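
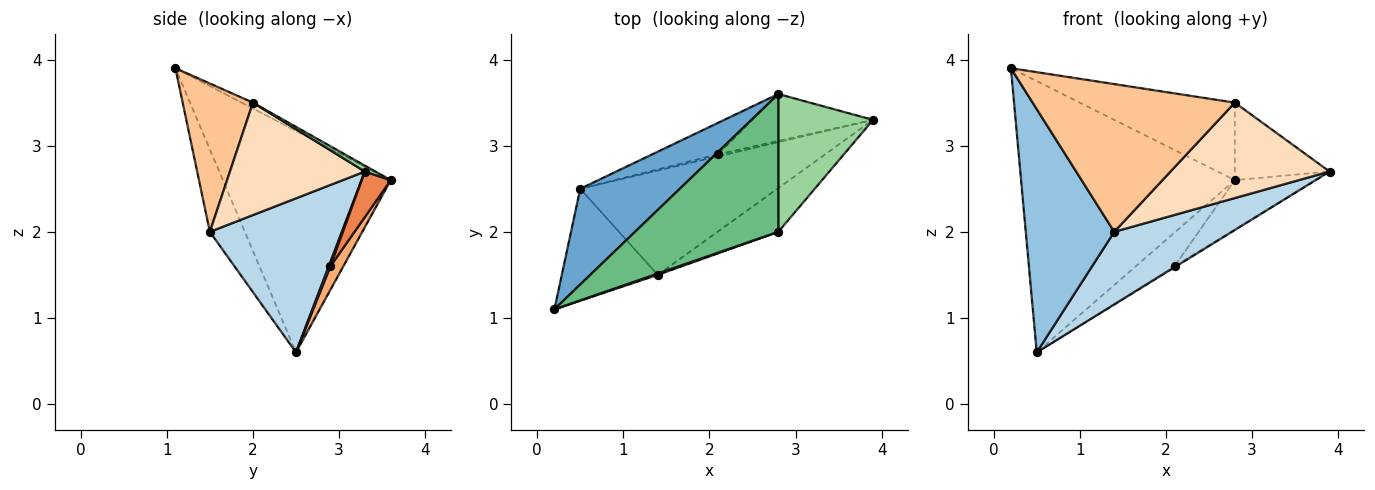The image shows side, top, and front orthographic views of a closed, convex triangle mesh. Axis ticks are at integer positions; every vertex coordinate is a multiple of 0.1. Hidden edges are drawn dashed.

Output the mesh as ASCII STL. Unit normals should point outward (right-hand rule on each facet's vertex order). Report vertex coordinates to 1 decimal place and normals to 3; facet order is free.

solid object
 facet normal -0.595 0.758 0.267
  outer loop
   vertex 2.8 3.6 2.6
   vertex 0.5 2.5 0.6
   vertex 0.2 1.1 3.9
  endloop
 endfacet
 facet normal -0.338 -0.855 -0.393
  outer loop
   vertex 1.4 1.5 2.0
   vertex 0.2 1.1 3.9
   vertex 0.5 2.5 0.6
  endloop
 endfacet
 facet normal 0.540 -0.481 -0.691
  outer loop
   vertex 1.4 1.5 2.0
   vertex 0.5 2.5 0.6
   vertex 3.9 3.3 2.7
  endloop
 endfacet
 facet normal 0.408 0.408 -0.816
  outer loop
   vertex 2.1 2.9 1.6
   vertex 3.9 3.3 2.7
   vertex 0.5 2.5 0.6
  endloop
 endfacet
 facet normal 0.252 0.701 -0.667
  outer loop
   vertex 2.1 2.9 1.6
   vertex 2.8 3.6 2.6
   vertex 3.9 3.3 2.7
  endloop
 endfacet
 facet normal 0.237 0.710 -0.663
  outer loop
   vertex 2.1 2.9 1.6
   vertex 0.5 2.5 0.6
   vertex 2.8 3.6 2.6
  endloop
 endfacet
 facet normal 0.328 -0.945 0.008
  outer loop
   vertex 2.8 2.0 3.5
   vertex 0.2 1.1 3.9
   vertex 1.4 1.5 2.0
  endloop
 endfacet
 facet normal 0.611 -0.720 -0.330
  outer loop
   vertex 2.8 2.0 3.5
   vertex 1.4 1.5 2.0
   vertex 3.9 3.3 2.7
  endloop
 endfacet
 facet normal -0.036 0.490 0.871
  outer loop
   vertex 2.8 2.0 3.5
   vertex 2.8 3.6 2.6
   vertex 0.2 1.1 3.9
  endloop
 endfacet
 facet normal 0.054 0.490 0.870
  outer loop
   vertex 2.8 2.0 3.5
   vertex 3.9 3.3 2.7
   vertex 2.8 3.6 2.6
  endloop
 endfacet
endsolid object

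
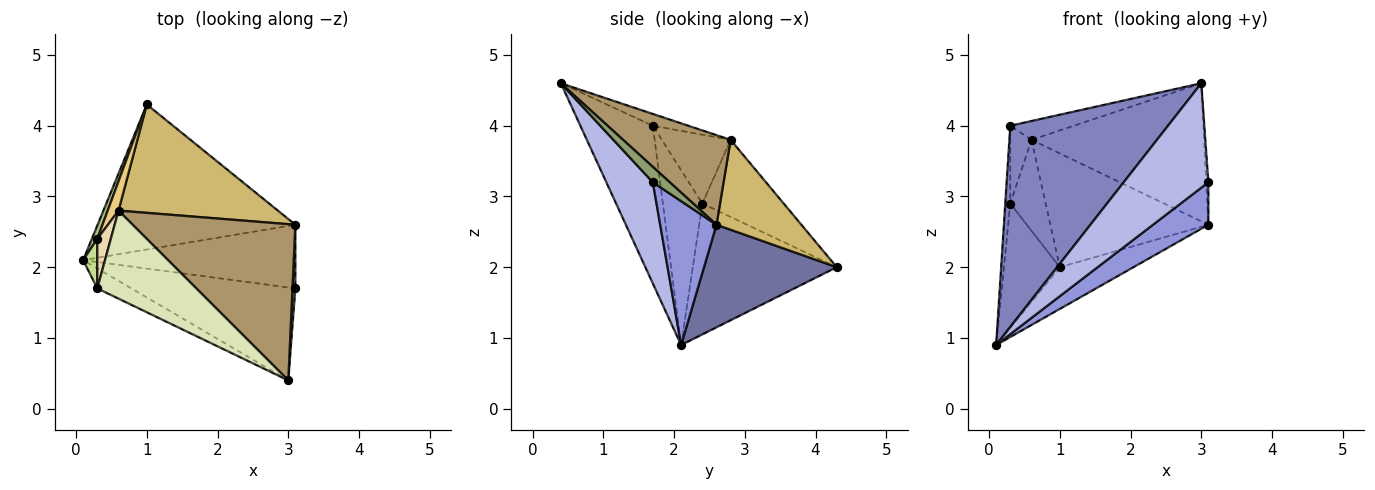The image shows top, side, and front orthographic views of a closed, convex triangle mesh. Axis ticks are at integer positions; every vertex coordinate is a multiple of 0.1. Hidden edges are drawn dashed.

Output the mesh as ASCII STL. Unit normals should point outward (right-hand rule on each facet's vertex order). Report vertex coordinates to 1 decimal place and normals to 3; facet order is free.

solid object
 facet normal 0.446 0.248 -0.860
  outer loop
   vertex 1.0 4.3 2.0
   vertex 3.1 2.6 2.6
   vertex 0.1 2.1 0.9
  endloop
 endfacet
 facet normal -0.416 -0.905 -0.090
  outer loop
   vertex 0.3 1.7 4.0
   vertex 0.1 2.1 0.9
   vertex 3.0 0.4 4.6
  endloop
 endfacet
 facet normal 0.491 -0.483 -0.725
  outer loop
   vertex 3.1 1.7 3.2
   vertex 0.1 2.1 0.9
   vertex 3.1 2.6 2.6
  endloop
 endfacet
 facet normal 0.379 -0.691 -0.615
  outer loop
   vertex 3.1 1.7 3.2
   vertex 3.0 0.4 4.6
   vertex 0.1 2.1 0.9
  endloop
 endfacet
 facet normal 0.976 0.122 0.183
  outer loop
   vertex 3.1 1.7 3.2
   vertex 3.1 2.6 2.6
   vertex 3.0 0.4 4.6
  endloop
 endfacet
 facet normal -0.932 0.362 0.039
  outer loop
   vertex 0.3 2.4 2.9
   vertex 1.0 4.3 2.0
   vertex 0.1 2.1 0.9
  endloop
 endfacet
 facet normal -0.989 0.126 0.080
  outer loop
   vertex 0.3 2.4 2.9
   vertex 0.1 2.1 0.9
   vertex 0.3 1.7 4.0
  endloop
 endfacet
 facet normal -0.116 0.208 0.971
  outer loop
   vertex 0.6 2.8 3.8
   vertex 0.3 1.7 4.0
   vertex 3.0 0.4 4.6
  endloop
 endfacet
 facet normal 0.381 0.612 0.693
  outer loop
   vertex 0.6 2.8 3.8
   vertex 3.0 0.4 4.6
   vertex 3.1 2.6 2.6
  endloop
 endfacet
 facet normal 0.363 0.675 0.643
  outer loop
   vertex 0.6 2.8 3.8
   vertex 3.1 2.6 2.6
   vertex 1.0 4.3 2.0
  endloop
 endfacet
 facet normal -0.910 0.395 0.127
  outer loop
   vertex 0.6 2.8 3.8
   vertex 1.0 4.3 2.0
   vertex 0.3 2.4 2.9
  endloop
 endfacet
 facet normal -0.939 0.290 0.184
  outer loop
   vertex 0.6 2.8 3.8
   vertex 0.3 2.4 2.9
   vertex 0.3 1.7 4.0
  endloop
 endfacet
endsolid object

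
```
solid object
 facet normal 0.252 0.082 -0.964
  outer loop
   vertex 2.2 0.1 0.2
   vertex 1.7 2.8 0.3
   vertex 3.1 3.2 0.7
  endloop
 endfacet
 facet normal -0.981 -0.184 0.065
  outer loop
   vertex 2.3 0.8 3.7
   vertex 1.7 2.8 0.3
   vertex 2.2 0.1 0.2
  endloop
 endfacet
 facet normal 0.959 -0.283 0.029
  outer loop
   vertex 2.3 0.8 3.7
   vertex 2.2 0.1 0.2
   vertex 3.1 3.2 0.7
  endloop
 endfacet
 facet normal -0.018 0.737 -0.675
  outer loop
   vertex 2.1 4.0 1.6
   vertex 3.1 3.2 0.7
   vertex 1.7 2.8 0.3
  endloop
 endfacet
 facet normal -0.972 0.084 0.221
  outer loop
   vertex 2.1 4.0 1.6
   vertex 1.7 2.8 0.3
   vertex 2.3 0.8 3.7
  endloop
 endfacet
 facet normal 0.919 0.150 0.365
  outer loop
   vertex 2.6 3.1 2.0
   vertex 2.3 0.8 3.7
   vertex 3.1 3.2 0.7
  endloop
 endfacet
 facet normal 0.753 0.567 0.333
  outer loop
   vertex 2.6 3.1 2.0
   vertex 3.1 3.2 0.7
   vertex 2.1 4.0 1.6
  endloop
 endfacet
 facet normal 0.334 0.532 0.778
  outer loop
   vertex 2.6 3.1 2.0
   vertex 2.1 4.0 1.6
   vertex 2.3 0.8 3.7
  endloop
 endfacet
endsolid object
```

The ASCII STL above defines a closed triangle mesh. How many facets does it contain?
8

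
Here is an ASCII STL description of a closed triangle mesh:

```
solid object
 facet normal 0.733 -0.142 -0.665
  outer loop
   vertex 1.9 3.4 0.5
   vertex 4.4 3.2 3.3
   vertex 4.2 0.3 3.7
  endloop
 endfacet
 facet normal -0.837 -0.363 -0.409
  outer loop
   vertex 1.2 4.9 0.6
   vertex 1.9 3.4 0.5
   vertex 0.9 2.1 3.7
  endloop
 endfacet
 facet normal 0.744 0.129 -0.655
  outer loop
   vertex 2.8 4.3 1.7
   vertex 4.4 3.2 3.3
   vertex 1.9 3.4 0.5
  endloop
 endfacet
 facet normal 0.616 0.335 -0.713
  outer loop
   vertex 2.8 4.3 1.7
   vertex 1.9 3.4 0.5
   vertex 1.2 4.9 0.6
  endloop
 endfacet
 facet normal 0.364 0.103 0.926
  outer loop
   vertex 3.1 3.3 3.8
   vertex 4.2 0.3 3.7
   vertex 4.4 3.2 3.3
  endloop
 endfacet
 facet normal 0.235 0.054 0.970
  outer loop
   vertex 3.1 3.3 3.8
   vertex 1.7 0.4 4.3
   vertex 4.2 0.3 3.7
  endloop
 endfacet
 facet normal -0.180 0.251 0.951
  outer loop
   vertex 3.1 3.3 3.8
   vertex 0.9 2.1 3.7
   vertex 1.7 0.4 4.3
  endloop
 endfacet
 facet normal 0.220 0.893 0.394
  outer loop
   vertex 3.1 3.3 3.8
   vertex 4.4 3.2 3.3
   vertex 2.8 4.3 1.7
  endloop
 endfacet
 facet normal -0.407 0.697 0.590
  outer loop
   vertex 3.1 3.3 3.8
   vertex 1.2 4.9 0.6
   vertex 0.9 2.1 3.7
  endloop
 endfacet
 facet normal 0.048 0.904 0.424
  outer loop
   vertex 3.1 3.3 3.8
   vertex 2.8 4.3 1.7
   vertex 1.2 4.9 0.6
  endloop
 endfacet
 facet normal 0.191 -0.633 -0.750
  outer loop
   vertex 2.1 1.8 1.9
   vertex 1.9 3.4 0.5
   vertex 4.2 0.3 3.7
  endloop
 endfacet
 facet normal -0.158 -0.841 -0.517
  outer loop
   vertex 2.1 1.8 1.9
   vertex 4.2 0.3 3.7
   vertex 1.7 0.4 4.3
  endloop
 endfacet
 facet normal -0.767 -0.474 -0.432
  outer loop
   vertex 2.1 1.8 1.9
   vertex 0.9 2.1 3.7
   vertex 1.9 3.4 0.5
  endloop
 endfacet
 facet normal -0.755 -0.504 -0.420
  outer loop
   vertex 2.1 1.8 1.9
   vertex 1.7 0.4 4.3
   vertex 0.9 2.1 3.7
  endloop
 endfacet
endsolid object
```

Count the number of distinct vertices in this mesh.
9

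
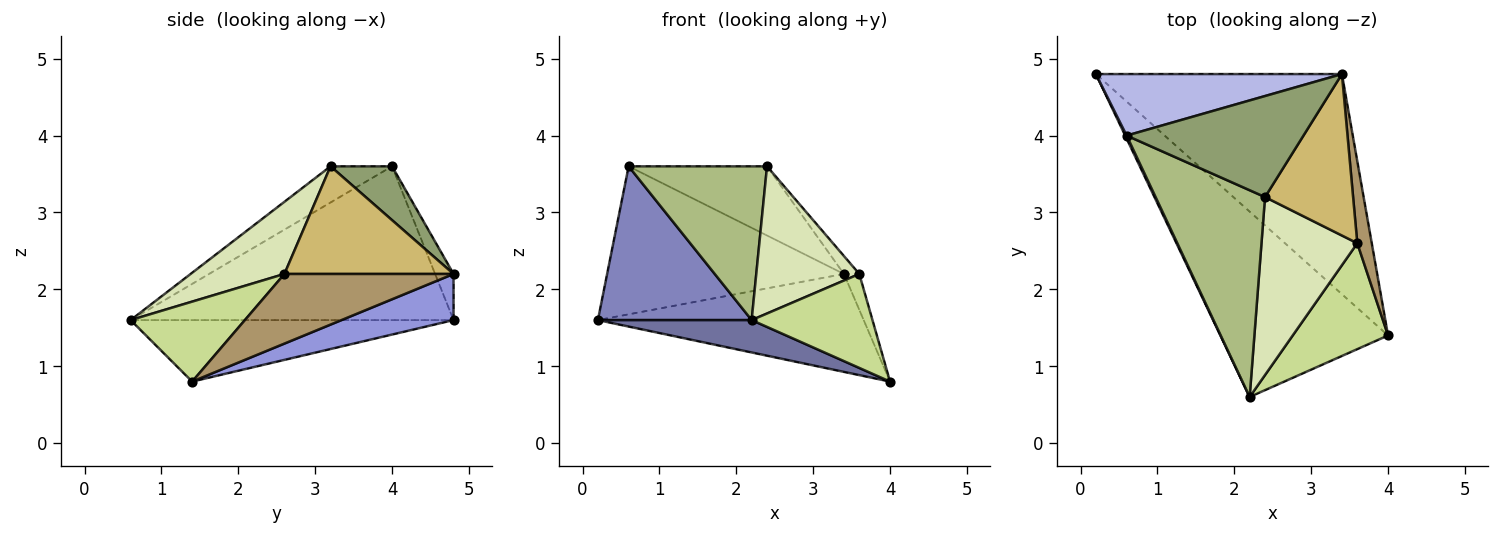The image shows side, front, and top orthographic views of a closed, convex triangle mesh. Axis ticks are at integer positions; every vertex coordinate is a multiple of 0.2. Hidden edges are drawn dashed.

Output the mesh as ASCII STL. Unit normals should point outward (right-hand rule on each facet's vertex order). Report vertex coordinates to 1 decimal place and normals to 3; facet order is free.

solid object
 facet normal -0.340 -0.162 -0.926
  outer loop
   vertex 2.2 0.6 1.6
   vertex 0.2 4.8 1.6
   vertex 4.0 1.4 0.8
  endloop
 endfacet
 facet normal -0.903 -0.430 0.009
  outer loop
   vertex 0.6 4.0 3.6
   vertex 0.2 4.8 1.6
   vertex 2.2 0.6 1.6
  endloop
 endfacet
 facet normal 0.169 0.401 -0.901
  outer loop
   vertex 3.4 4.8 2.2
   vertex 4.0 1.4 0.8
   vertex 0.2 4.8 1.6
  endloop
 endfacet
 facet normal -0.072 0.921 0.383
  outer loop
   vertex 3.4 4.8 2.2
   vertex 0.2 4.8 1.6
   vertex 0.6 4.0 3.6
  endloop
 endfacet
 facet normal 0.244 0.548 0.800
  outer loop
   vertex 2.4 3.2 3.6
   vertex 3.4 4.8 2.2
   vertex 0.6 4.0 3.6
  endloop
 endfacet
 facet normal -0.256 -0.577 0.776
  outer loop
   vertex 2.4 3.2 3.6
   vertex 0.6 4.0 3.6
   vertex 2.2 0.6 1.6
  endloop
 endfacet
 facet normal 0.531 -0.562 0.634
  outer loop
   vertex 3.6 2.6 2.2
   vertex 2.2 0.6 1.6
   vertex 4.0 1.4 0.8
  endloop
 endfacet
 facet normal 0.502 -0.551 0.666
  outer loop
   vertex 3.6 2.6 2.2
   vertex 2.4 3.2 3.6
   vertex 2.2 0.6 1.6
  endloop
 endfacet
 facet normal 0.975 0.089 0.203
  outer loop
   vertex 3.6 2.6 2.2
   vertex 4.0 1.4 0.8
   vertex 3.4 4.8 2.2
  endloop
 endfacet
 facet normal 0.772 0.070 0.632
  outer loop
   vertex 3.6 2.6 2.2
   vertex 3.4 4.8 2.2
   vertex 2.4 3.2 3.6
  endloop
 endfacet
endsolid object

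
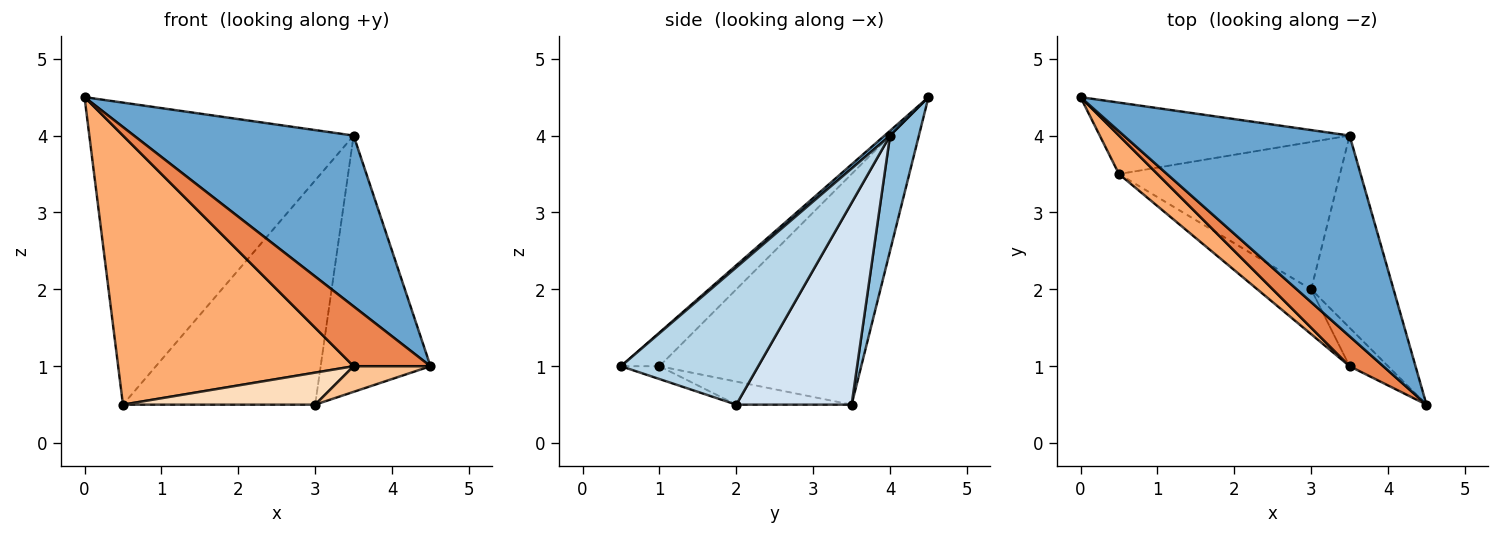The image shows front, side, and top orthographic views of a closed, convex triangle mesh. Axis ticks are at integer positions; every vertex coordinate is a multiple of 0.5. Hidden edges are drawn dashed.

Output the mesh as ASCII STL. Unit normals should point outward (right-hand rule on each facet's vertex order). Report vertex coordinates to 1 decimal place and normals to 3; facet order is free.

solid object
 facet normal 0.016 -0.648 0.761
  outer loop
   vertex 3.5 4.0 4.0
   vertex 0.0 4.5 4.5
   vertex 4.5 0.5 1.0
  endloop
 endfacet
 facet normal 0.106 0.968 -0.229
  outer loop
   vertex 3.5 4.0 4.0
   vertex 0.5 3.5 0.5
   vertex 0.0 4.5 4.5
  endloop
 endfacet
 facet normal 0.707 0.566 -0.424
  outer loop
   vertex 3.0 2.0 0.5
   vertex 3.5 4.0 4.0
   vertex 4.5 0.5 1.0
  endloop
 endfacet
 facet normal 0.448 0.747 -0.491
  outer loop
   vertex 3.0 2.0 0.5
   vertex 0.5 3.5 0.5
   vertex 3.5 4.0 4.0
  endloop
 endfacet
 facet normal -0.408 -0.816 0.408
  outer loop
   vertex 3.5 1.0 1.0
   vertex 4.5 0.5 1.0
   vertex 0.0 4.5 4.5
  endloop
 endfacet
 facet normal -0.647 -0.755 0.108
  outer loop
   vertex 3.5 1.0 1.0
   vertex 0.0 4.5 4.5
   vertex 0.5 3.5 0.5
  endloop
 endfacet
 facet normal -0.267 -0.535 -0.802
  outer loop
   vertex 3.5 1.0 1.0
   vertex 3.0 2.0 0.5
   vertex 4.5 0.5 1.0
  endloop
 endfacet
 facet normal -0.329 -0.549 -0.768
  outer loop
   vertex 3.5 1.0 1.0
   vertex 0.5 3.5 0.5
   vertex 3.0 2.0 0.5
  endloop
 endfacet
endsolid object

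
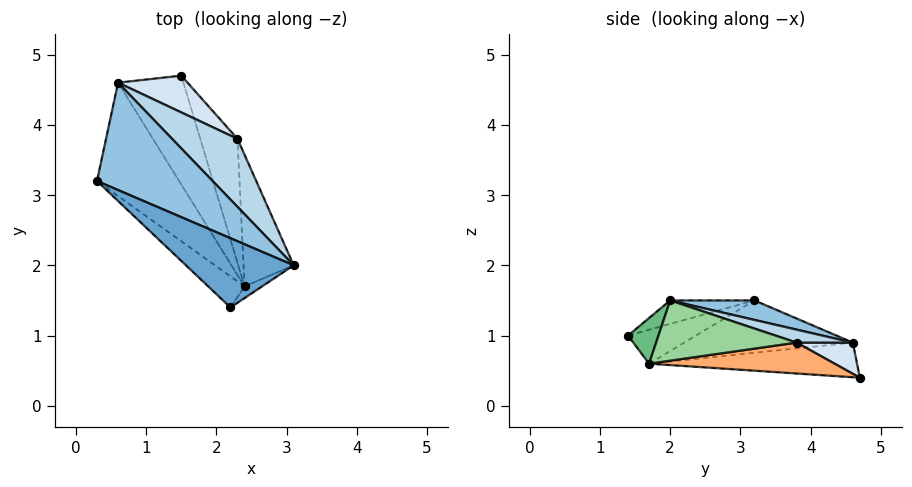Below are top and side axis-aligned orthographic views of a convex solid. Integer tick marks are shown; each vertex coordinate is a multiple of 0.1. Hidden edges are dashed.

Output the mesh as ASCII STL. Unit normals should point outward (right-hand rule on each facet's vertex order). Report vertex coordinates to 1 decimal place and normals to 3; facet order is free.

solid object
 facet normal -0.190 -0.444 0.876
  outer loop
   vertex 2.2 1.4 1.0
   vertex 3.1 2.0 1.5
   vertex 0.3 3.2 1.5
  endloop
 endfacet
 facet normal 0.155 0.361 0.920
  outer loop
   vertex 0.6 4.6 0.9
   vertex 0.3 3.2 1.5
   vertex 3.1 2.0 1.5
  endloop
 endfacet
 facet normal 0.180 0.382 0.906
  outer loop
   vertex 2.3 3.8 0.9
   vertex 0.6 4.6 0.9
   vertex 3.1 2.0 1.5
  endloop
 endfacet
 facet normal 0.309 0.657 0.688
  outer loop
   vertex 2.3 3.8 0.9
   vertex 1.5 4.7 0.4
   vertex 0.6 4.6 0.9
  endloop
 endfacet
 facet normal -0.460 -0.196 -0.866
  outer loop
   vertex 2.4 1.7 0.6
   vertex 0.6 4.6 0.9
   vertex 1.5 4.7 0.4
  endloop
 endfacet
 facet normal 0.633 0.139 -0.762
  outer loop
   vertex 2.4 1.7 0.6
   vertex 1.5 4.7 0.4
   vertex 2.3 3.8 0.9
  endloop
 endfacet
 facet normal -0.607 -0.460 -0.648
  outer loop
   vertex 2.4 1.7 0.6
   vertex 2.2 1.4 1.0
   vertex 0.3 3.2 1.5
  endloop
 endfacet
 facet normal -0.522 -0.239 -0.819
  outer loop
   vertex 2.4 1.7 0.6
   vertex 0.3 3.2 1.5
   vertex 0.6 4.6 0.9
  endloop
 endfacet
 facet normal 0.628 -0.740 -0.241
  outer loop
   vertex 2.4 1.7 0.6
   vertex 3.1 2.0 1.5
   vertex 2.2 1.4 1.0
  endloop
 endfacet
 facet normal 0.762 0.127 -0.635
  outer loop
   vertex 2.4 1.7 0.6
   vertex 2.3 3.8 0.9
   vertex 3.1 2.0 1.5
  endloop
 endfacet
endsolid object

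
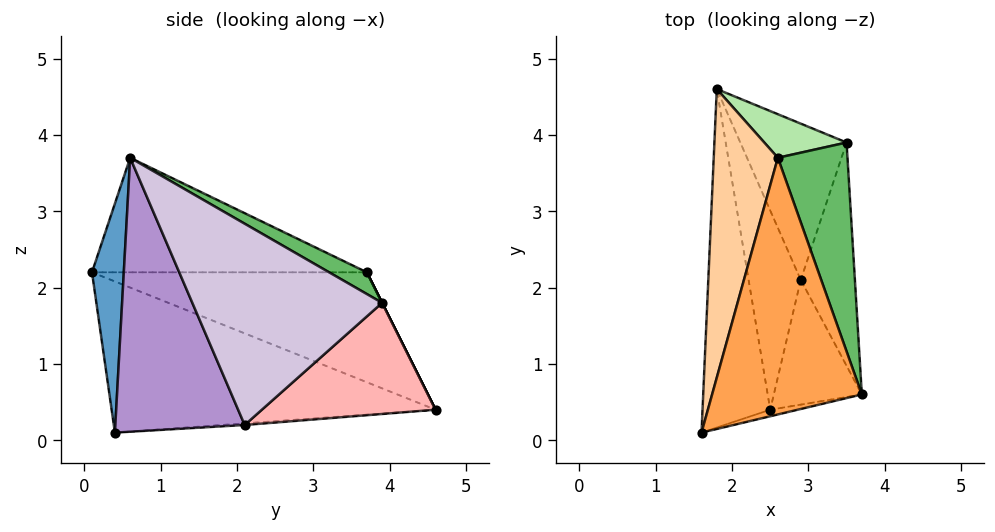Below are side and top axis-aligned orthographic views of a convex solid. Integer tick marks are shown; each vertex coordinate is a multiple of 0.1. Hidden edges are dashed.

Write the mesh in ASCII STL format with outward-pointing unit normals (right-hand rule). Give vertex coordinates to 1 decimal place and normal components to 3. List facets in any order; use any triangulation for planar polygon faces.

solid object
 facet normal 0.252 -0.967 -0.030
  outer loop
   vertex 2.5 0.4 0.1
   vertex 3.7 0.6 3.7
   vertex 1.6 0.1 2.2
  endloop
 endfacet
 facet normal -0.906 -0.122 -0.406
  outer loop
   vertex 2.5 0.4 0.1
   vertex 1.6 0.1 2.2
   vertex 1.8 4.6 0.4
  endloop
 endfacet
 facet normal -0.599 0.166 0.783
  outer loop
   vertex 2.6 3.7 2.2
   vertex 1.6 0.1 2.2
   vertex 3.7 0.6 3.7
  endloop
 endfacet
 facet normal -0.840 0.233 0.490
  outer loop
   vertex 2.6 3.7 2.2
   vertex 1.8 4.6 0.4
   vertex 1.6 0.1 2.2
  endloop
 endfacet
 facet normal 0.259 0.494 0.830
  outer loop
   vertex 2.6 3.7 2.2
   vertex 3.7 0.6 3.7
   vertex 3.5 3.9 1.8
  endloop
 endfacet
 facet normal 0.000 0.894 0.447
  outer loop
   vertex 2.6 3.7 2.2
   vertex 3.5 3.9 1.8
   vertex 1.8 4.6 0.4
  endloop
 endfacet
 facet normal -0.031 0.066 -0.997
  outer loop
   vertex 2.9 2.1 0.2
   vertex 2.5 0.4 0.1
   vertex 1.8 4.6 0.4
  endloop
 endfacet
 facet normal 0.677 0.350 -0.647
  outer loop
   vertex 2.9 2.1 0.2
   vertex 1.8 4.6 0.4
   vertex 3.5 3.9 1.8
  endloop
 endfacet
 facet normal 0.932 -0.202 -0.300
  outer loop
   vertex 2.9 2.1 0.2
   vertex 3.7 0.6 3.7
   vertex 2.5 0.4 0.1
  endloop
 endfacet
 facet normal 0.962 -0.091 -0.259
  outer loop
   vertex 2.9 2.1 0.2
   vertex 3.5 3.9 1.8
   vertex 3.7 0.6 3.7
  endloop
 endfacet
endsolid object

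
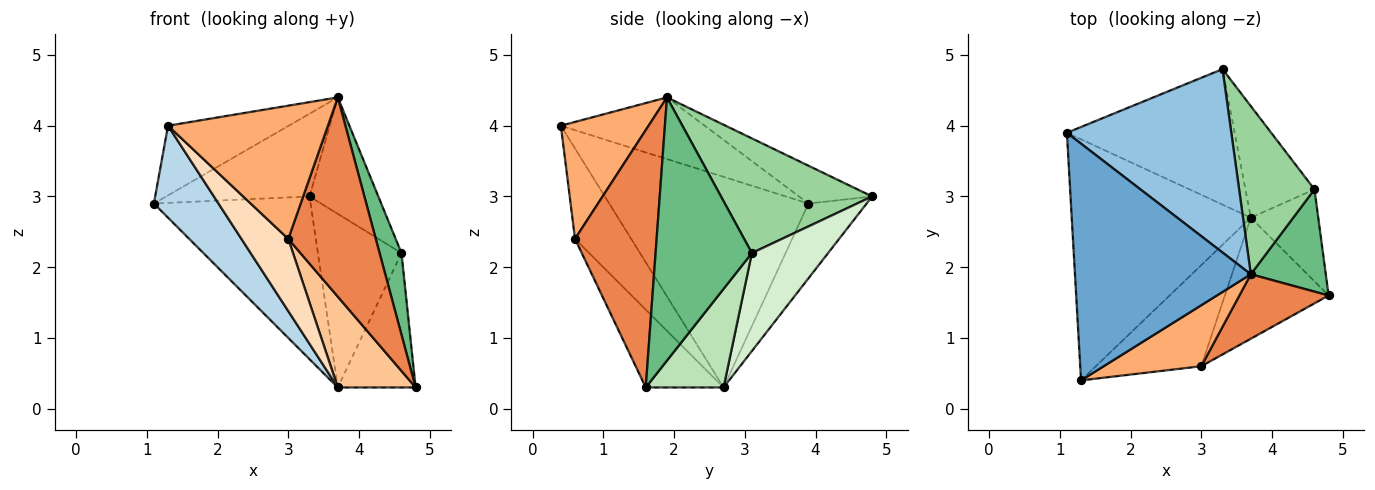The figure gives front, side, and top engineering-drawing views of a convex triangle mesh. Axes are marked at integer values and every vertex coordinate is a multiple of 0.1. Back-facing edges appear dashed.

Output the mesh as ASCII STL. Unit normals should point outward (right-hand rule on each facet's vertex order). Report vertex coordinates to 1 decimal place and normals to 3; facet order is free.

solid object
 facet normal -0.319 0.268 0.909
  outer loop
   vertex 3.7 1.9 4.4
   vertex 1.1 3.9 2.9
   vertex 1.3 0.4 4.0
  endloop
 endfacet
 facet normal -0.205 0.402 0.892
  outer loop
   vertex 3.3 4.8 3.0
   vertex 1.1 3.9 2.9
   vertex 3.7 1.9 4.4
  endloop
 endfacet
 facet normal -0.740 -0.240 -0.629
  outer loop
   vertex 3.7 2.7 0.3
   vertex 1.3 0.4 4.0
   vertex 1.1 3.9 2.9
  endloop
 endfacet
 facet normal -0.274 0.739 -0.615
  outer loop
   vertex 3.7 2.7 0.3
   vertex 1.1 3.9 2.9
   vertex 3.3 4.8 3.0
  endloop
 endfacet
 facet normal 0.664 -0.712 0.230
  outer loop
   vertex 3.0 0.6 2.4
   vertex 4.8 1.6 0.3
   vertex 3.7 1.9 4.4
  endloop
 endfacet
 facet normal 0.446 -0.814 0.373
  outer loop
   vertex 3.0 0.6 2.4
   vertex 3.7 1.9 4.4
   vertex 1.3 0.4 4.0
  endloop
 endfacet
 facet normal -0.514 -0.514 -0.686
  outer loop
   vertex 3.0 0.6 2.4
   vertex 3.7 2.7 0.3
   vertex 4.8 1.6 0.3
  endloop
 endfacet
 facet normal -0.572 -0.477 -0.667
  outer loop
   vertex 3.0 0.6 2.4
   vertex 1.3 0.4 4.0
   vertex 3.7 2.7 0.3
  endloop
 endfacet
 facet normal 0.939 -0.214 0.268
  outer loop
   vertex 4.6 3.1 2.2
   vertex 3.7 1.9 4.4
   vertex 4.8 1.6 0.3
  endloop
 endfacet
 facet normal 0.781 0.356 0.513
  outer loop
   vertex 4.6 3.1 2.2
   vertex 3.3 4.8 3.0
   vertex 3.7 1.9 4.4
  endloop
 endfacet
 facet normal 0.637 0.637 -0.436
  outer loop
   vertex 4.6 3.1 2.2
   vertex 4.8 1.6 0.3
   vertex 3.7 2.7 0.3
  endloop
 endfacet
 facet normal 0.609 0.667 -0.429
  outer loop
   vertex 4.6 3.1 2.2
   vertex 3.7 2.7 0.3
   vertex 3.3 4.8 3.0
  endloop
 endfacet
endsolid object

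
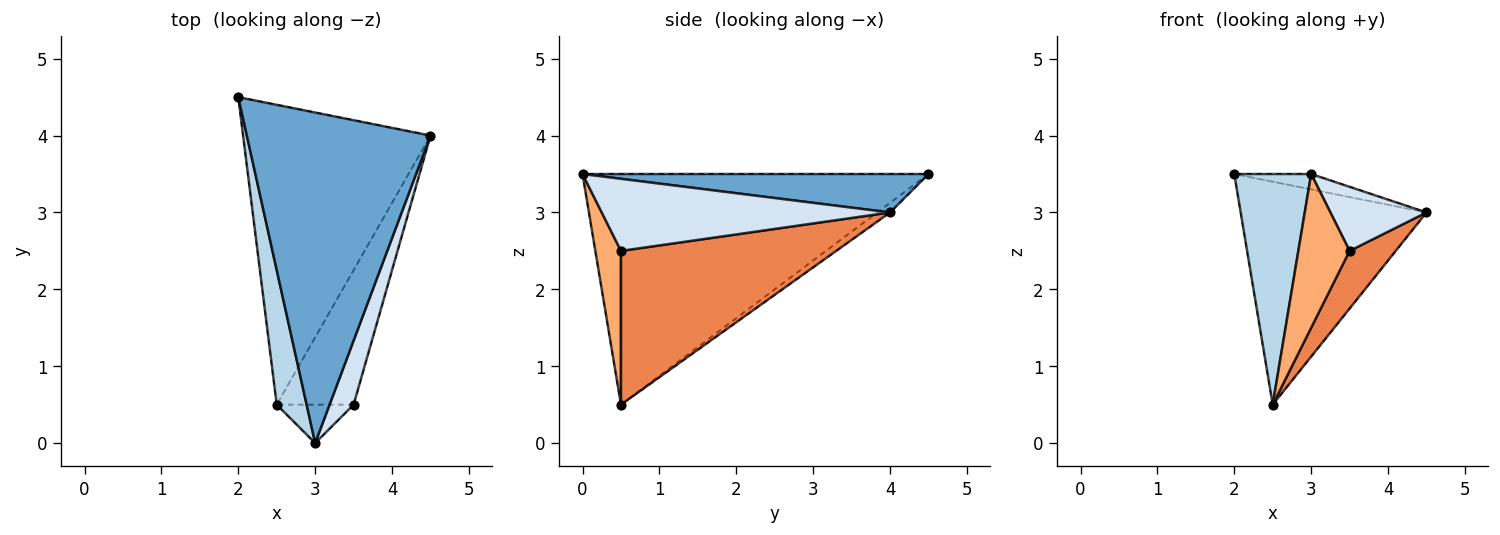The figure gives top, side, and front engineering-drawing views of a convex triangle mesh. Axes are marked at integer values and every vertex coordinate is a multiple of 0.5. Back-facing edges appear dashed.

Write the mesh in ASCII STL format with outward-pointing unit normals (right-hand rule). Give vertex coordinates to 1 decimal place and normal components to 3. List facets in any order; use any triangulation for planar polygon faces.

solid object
 facet normal 0.205 0.045 0.978
  outer loop
   vertex 3.0 0.0 3.5
   vertex 4.5 4.0 3.0
   vertex 2.0 4.5 3.5
  endloop
 endfacet
 facet normal -0.041 0.596 -0.802
  outer loop
   vertex 2.5 0.5 0.5
   vertex 2.0 4.5 3.5
   vertex 4.5 4.0 3.0
  endloop
 endfacet
 facet normal -0.968 -0.215 0.126
  outer loop
   vertex 2.5 0.5 0.5
   vertex 3.0 0.0 3.5
   vertex 2.0 4.5 3.5
  endloop
 endfacet
 facet normal 0.905 -0.302 0.302
  outer loop
   vertex 3.5 0.5 2.5
   vertex 4.5 4.0 3.0
   vertex 3.0 0.0 3.5
  endloop
 endfacet
 facet normal 0.878 -0.188 -0.439
  outer loop
   vertex 3.5 0.5 2.5
   vertex 2.5 0.5 0.5
   vertex 4.5 4.0 3.0
  endloop
 endfacet
 facet normal 0.436 -0.873 -0.218
  outer loop
   vertex 3.5 0.5 2.5
   vertex 3.0 0.0 3.5
   vertex 2.5 0.5 0.5
  endloop
 endfacet
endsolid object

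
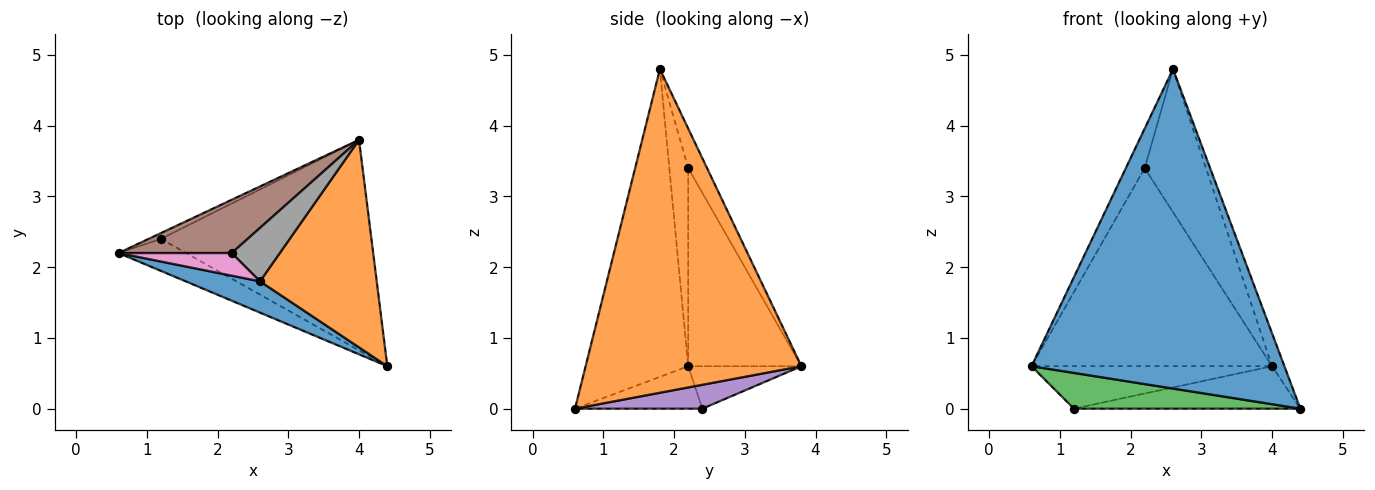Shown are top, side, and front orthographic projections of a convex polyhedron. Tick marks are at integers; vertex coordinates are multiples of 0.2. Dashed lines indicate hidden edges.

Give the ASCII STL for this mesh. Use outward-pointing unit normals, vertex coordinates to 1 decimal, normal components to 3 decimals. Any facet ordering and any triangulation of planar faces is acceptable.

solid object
 facet normal -0.374 -0.923 0.090
  outer loop
   vertex 2.6 1.8 4.8
   vertex 0.6 2.2 0.6
   vertex 4.4 0.6 0.0
  endloop
 endfacet
 facet normal 0.939 0.054 0.339
  outer loop
   vertex 2.6 1.8 4.8
   vertex 4.4 0.6 0.0
   vertex 4.0 3.8 0.6
  endloop
 endfacet
 facet normal -0.386 -0.687 -0.615
  outer loop
   vertex 1.2 2.4 0.0
   vertex 4.4 0.6 0.0
   vertex 0.6 2.2 0.6
  endloop
 endfacet
 facet normal -0.423 0.898 -0.123
  outer loop
   vertex 1.2 2.4 0.0
   vertex 0.6 2.2 0.6
   vertex 4.0 3.8 0.6
  endloop
 endfacet
 facet normal 0.111 0.196 -0.974
  outer loop
   vertex 1.2 2.4 0.0
   vertex 4.0 3.8 0.6
   vertex 4.4 0.6 0.0
  endloop
 endfacet
 facet normal -0.414 0.879 0.236
  outer loop
   vertex 2.2 2.2 3.4
   vertex 4.0 3.8 0.6
   vertex 0.6 2.2 0.6
  endloop
 endfacet
 facet normal -0.656 0.656 0.375
  outer loop
   vertex 2.2 2.2 3.4
   vertex 0.6 2.2 0.6
   vertex 2.6 1.8 4.8
  endloop
 endfacet
 facet normal -0.277 0.900 0.336
  outer loop
   vertex 2.2 2.2 3.4
   vertex 2.6 1.8 4.8
   vertex 4.0 3.8 0.6
  endloop
 endfacet
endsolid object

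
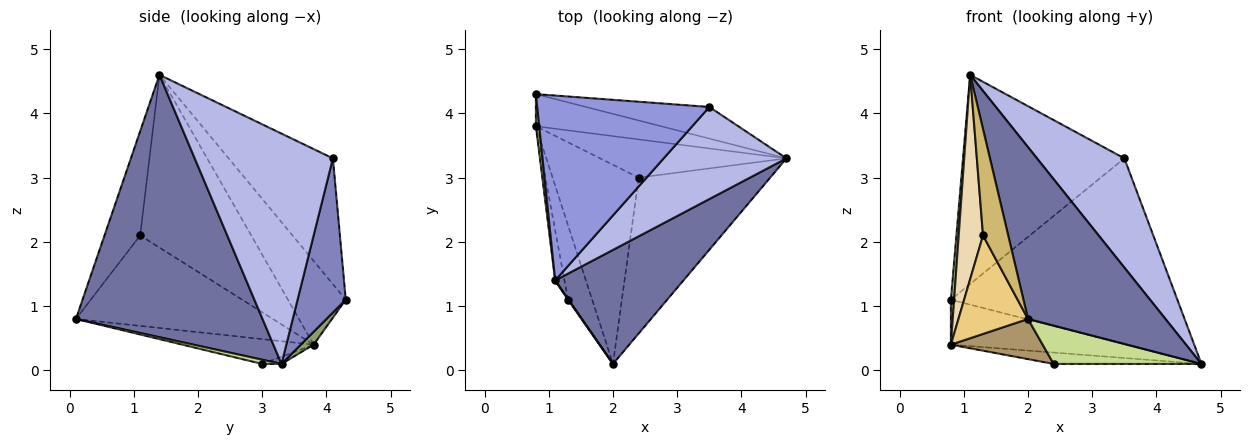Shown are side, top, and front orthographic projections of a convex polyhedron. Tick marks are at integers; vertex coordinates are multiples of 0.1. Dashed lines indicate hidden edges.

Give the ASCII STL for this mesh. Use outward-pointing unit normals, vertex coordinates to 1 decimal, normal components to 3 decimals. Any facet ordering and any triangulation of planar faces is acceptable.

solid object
 facet normal 0.749 -0.552 0.366
  outer loop
   vertex 1.1 1.4 4.6
   vertex 2.0 0.1 0.8
   vertex 4.7 3.3 0.1
  endloop
 endfacet
 facet normal 0.205 0.965 -0.164
  outer loop
   vertex 3.5 4.1 3.3
   vertex 4.7 3.3 0.1
   vertex 0.8 4.3 1.1
  endloop
 endfacet
 facet normal -0.436 0.674 0.596
  outer loop
   vertex 3.5 4.1 3.3
   vertex 0.8 4.3 1.1
   vertex 1.1 1.4 4.6
  endloop
 endfacet
 facet normal 0.771 -0.487 0.411
  outer loop
   vertex 3.5 4.1 3.3
   vertex 1.1 1.4 4.6
   vertex 4.7 3.3 0.1
  endloop
 endfacet
 facet normal 0.060 0.812 -0.580
  outer loop
   vertex 0.8 3.8 0.4
   vertex 0.8 4.3 1.1
   vertex 4.7 3.3 0.1
  endloop
 endfacet
 facet normal -0.998 -0.055 0.040
  outer loop
   vertex 0.8 3.8 0.4
   vertex 1.1 1.4 4.6
   vertex 0.8 4.3 1.1
  endloop
 endfacet
 facet normal 0.031 -0.239 -0.971
  outer loop
   vertex 2.4 3.0 0.1
   vertex 4.7 3.3 0.1
   vertex 2.0 0.1 0.8
  endloop
 endfacet
 facet normal -0.037 0.285 -0.958
  outer loop
   vertex 2.4 3.0 0.1
   vertex 0.8 3.8 0.4
   vertex 4.7 3.3 0.1
  endloop
 endfacet
 facet normal -0.272 -0.190 -0.943
  outer loop
   vertex 2.4 3.0 0.1
   vertex 2.0 0.1 0.8
   vertex 0.8 3.8 0.4
  endloop
 endfacet
 facet normal -0.817 -0.577 0.004
  outer loop
   vertex 1.3 1.1 2.1
   vertex 2.0 0.1 0.8
   vertex 1.1 1.4 4.6
  endloop
 endfacet
 facet normal -0.914 -0.323 -0.244
  outer loop
   vertex 1.3 1.1 2.1
   vertex 0.8 3.8 0.4
   vertex 2.0 0.1 0.8
  endloop
 endfacet
 facet normal -0.976 -0.214 -0.052
  outer loop
   vertex 1.3 1.1 2.1
   vertex 1.1 1.4 4.6
   vertex 0.8 3.8 0.4
  endloop
 endfacet
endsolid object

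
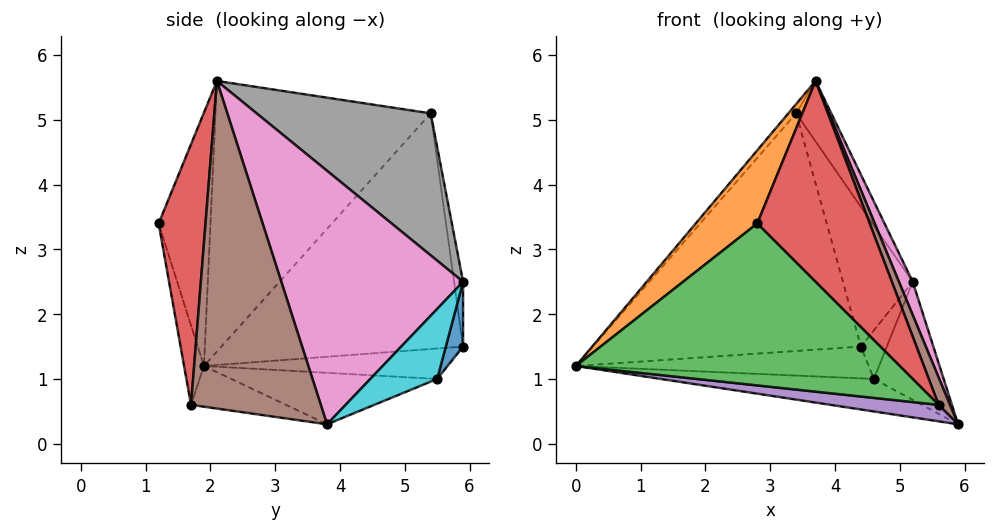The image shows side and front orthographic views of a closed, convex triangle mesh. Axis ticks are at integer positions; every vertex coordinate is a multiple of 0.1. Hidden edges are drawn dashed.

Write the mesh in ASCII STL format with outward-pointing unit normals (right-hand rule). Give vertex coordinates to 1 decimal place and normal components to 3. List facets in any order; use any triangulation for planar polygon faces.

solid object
 facet normal -0.667 0.740 -0.083
  outer loop
   vertex 3.4 5.4 5.1
   vertex 4.4 5.9 1.5
   vertex 0.0 1.9 1.2
  endloop
 endfacet
 facet normal -0.766 0.028 0.643
  outer loop
   vertex 3.4 5.4 5.1
   vertex 0.0 1.9 1.2
   vertex 3.7 2.1 5.6
  endloop
 endfacet
 facet normal -0.217 0.225 -0.950
  outer loop
   vertex 4.6 5.5 1.0
   vertex 5.9 3.8 0.3
   vertex 0.0 1.9 1.2
  endloop
 endfacet
 facet normal -0.482 0.580 -0.657
  outer loop
   vertex 4.6 5.5 1.0
   vertex 0.0 1.9 1.2
   vertex 4.4 5.9 1.5
  endloop
 endfacet
 facet normal -0.110 -0.125 -0.986
  outer loop
   vertex 5.6 1.7 0.6
   vertex 0.0 1.9 1.2
   vertex 5.9 3.8 0.3
  endloop
 endfacet
 facet normal 0.930 -0.081 0.360
  outer loop
   vertex 5.6 1.7 0.6
   vertex 5.9 3.8 0.3
   vertex 3.7 2.1 5.6
  endloop
 endfacet
 facet normal 0.929 -0.071 0.363
  outer loop
   vertex 5.2 5.9 2.5
   vertex 3.7 2.1 5.6
   vertex 5.9 3.8 0.3
  endloop
 endfacet
 facet normal 0.797 0.161 0.583
  outer loop
   vertex 5.2 5.9 2.5
   vertex 3.4 5.4 5.1
   vertex 3.7 2.1 5.6
  endloop
 endfacet
 facet normal -0.127 0.987 0.102
  outer loop
   vertex 5.2 5.9 2.5
   vertex 4.4 5.9 1.5
   vertex 3.4 5.4 5.1
  endloop
 endfacet
 facet normal 0.626 0.654 -0.425
  outer loop
   vertex 5.2 5.9 2.5
   vertex 5.9 3.8 0.3
   vertex 4.6 5.5 1.0
  endloop
 endfacet
 facet normal 0.507 0.761 -0.406
  outer loop
   vertex 5.2 5.9 2.5
   vertex 4.6 5.5 1.0
   vertex 4.4 5.9 1.5
  endloop
 endfacet
 facet normal -0.558 -0.663 0.499
  outer loop
   vertex 2.8 1.2 3.4
   vertex 3.7 2.1 5.6
   vertex 0.0 1.9 1.2
  endloop
 endfacet
 facet normal -0.060 -0.971 -0.233
  outer loop
   vertex 2.8 1.2 3.4
   vertex 0.0 1.9 1.2
   vertex 5.6 1.7 0.6
  endloop
 endfacet
 facet normal 0.376 -0.901 0.215
  outer loop
   vertex 2.8 1.2 3.4
   vertex 5.6 1.7 0.6
   vertex 3.7 2.1 5.6
  endloop
 endfacet
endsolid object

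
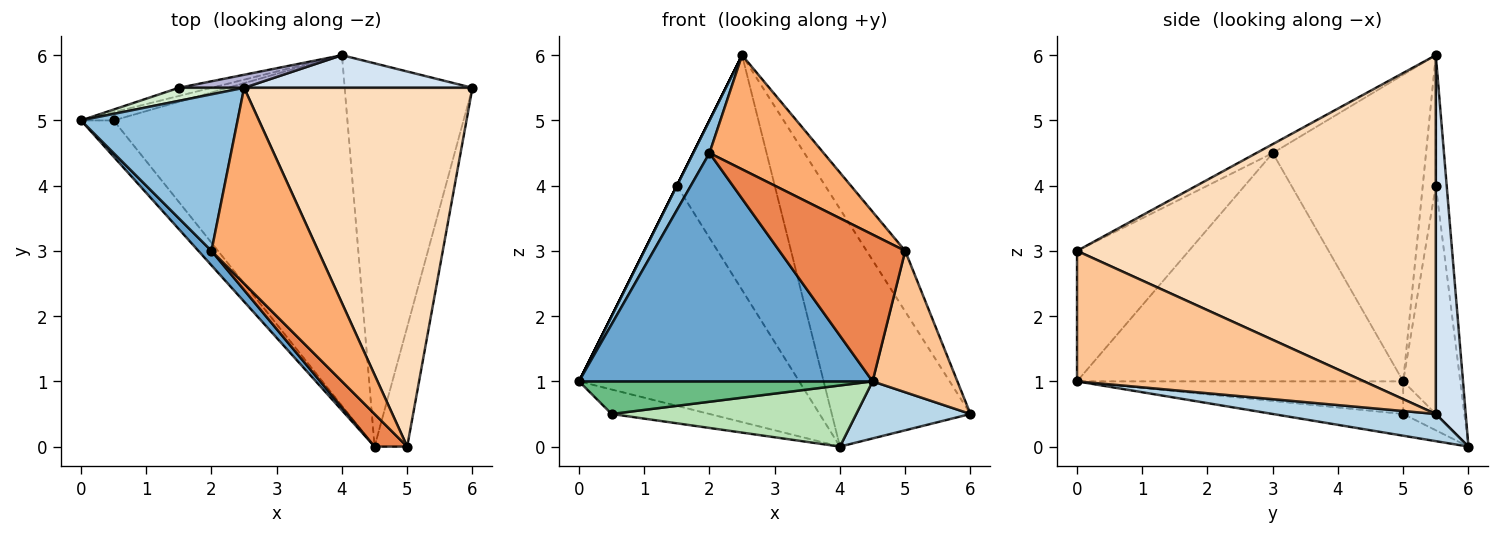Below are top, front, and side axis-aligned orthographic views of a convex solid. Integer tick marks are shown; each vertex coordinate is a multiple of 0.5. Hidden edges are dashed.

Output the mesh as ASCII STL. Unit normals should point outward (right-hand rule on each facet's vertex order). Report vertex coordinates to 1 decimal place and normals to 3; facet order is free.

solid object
 facet normal -0.743 -0.668 0.042
  outer loop
   vertex 2.0 3.0 4.5
   vertex 0.0 5.0 1.0
   vertex 4.5 0.0 1.0
  endloop
 endfacet
 facet normal -0.887 -0.094 0.453
  outer loop
   vertex 2.0 3.0 4.5
   vertex 2.5 5.5 6.0
   vertex 0.0 5.0 1.0
  endloop
 endfacet
 facet normal 0.206 -0.144 -0.968
  outer loop
   vertex 4.0 6.0 0.0
   vertex 6.0 5.5 0.5
   vertex 4.5 0.0 1.0
  endloop
 endfacet
 facet normal 0.209 0.969 0.133
  outer loop
   vertex 4.0 6.0 0.0
   vertex 2.5 5.5 6.0
   vertex 6.0 5.5 0.5
  endloop
 endfacet
 facet normal -0.655 -0.737 0.164
  outer loop
   vertex 5.0 0.0 3.0
   vertex 2.0 3.0 4.5
   vertex 4.5 0.0 1.0
  endloop
 endfacet
 facet normal -0.072 -0.503 0.862
  outer loop
   vertex 5.0 0.0 3.0
   vertex 2.5 5.5 6.0
   vertex 2.0 3.0 4.5
  endloop
 endfacet
 facet normal 0.933 -0.276 -0.233
  outer loop
   vertex 5.0 0.0 3.0
   vertex 4.5 0.0 1.0
   vertex 6.0 5.5 0.5
  endloop
 endfacet
 facet normal 0.840 0.090 0.535
  outer loop
   vertex 5.0 0.0 3.0
   vertex 6.0 5.5 0.5
   vertex 2.5 5.5 6.0
  endloop
 endfacet
 facet normal -0.597 -0.537 -0.597
  outer loop
   vertex 0.5 5.0 0.5
   vertex 4.5 0.0 1.0
   vertex 0.0 5.0 1.0
  endloop
 endfacet
 facet normal -0.302 0.905 -0.302
  outer loop
   vertex 0.5 5.0 0.5
   vertex 0.0 5.0 1.0
   vertex 4.0 6.0 0.0
  endloop
 endfacet
 facet normal -0.091 -0.171 -0.981
  outer loop
   vertex 0.5 5.0 0.5
   vertex 4.0 6.0 0.0
   vertex 4.5 0.0 1.0
  endloop
 endfacet
 facet normal -0.894 0.000 0.447
  outer loop
   vertex 1.5 5.5 4.0
   vertex 0.0 5.0 1.0
   vertex 2.5 5.5 6.0
  endloop
 endfacet
 facet normal -0.251 0.967 -0.036
  outer loop
   vertex 1.5 5.5 4.0
   vertex 4.0 6.0 0.0
   vertex 0.0 5.0 1.0
  endloop
 endfacet
 facet normal -0.110 0.992 0.055
  outer loop
   vertex 1.5 5.5 4.0
   vertex 2.5 5.5 6.0
   vertex 4.0 6.0 0.0
  endloop
 endfacet
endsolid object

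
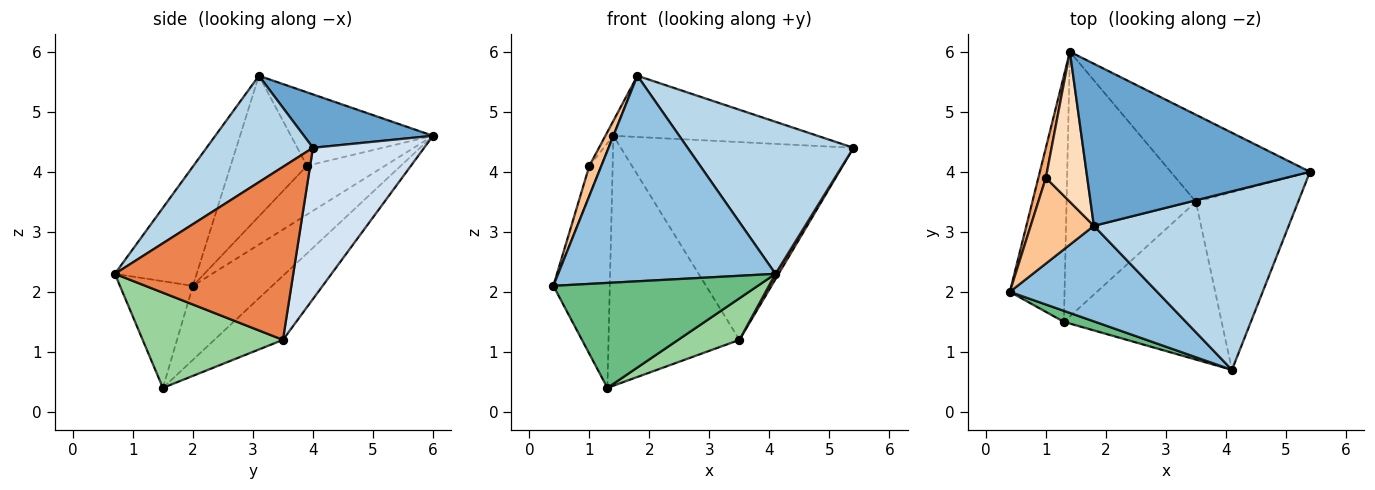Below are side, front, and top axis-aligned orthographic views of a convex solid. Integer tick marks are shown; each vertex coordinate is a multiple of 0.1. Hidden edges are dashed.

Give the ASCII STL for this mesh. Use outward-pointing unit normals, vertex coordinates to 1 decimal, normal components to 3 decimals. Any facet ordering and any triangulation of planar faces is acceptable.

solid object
 facet normal 0.218 0.345 0.913
  outer loop
   vertex 1.8 3.1 5.6
   vertex 5.4 4.0 4.4
   vertex 1.4 6.0 4.6
  endloop
 endfacet
 facet normal -0.323 -0.858 0.399
  outer loop
   vertex 4.1 0.7 2.3
   vertex 1.8 3.1 5.6
   vertex 0.4 2.0 2.1
  endloop
 endfacet
 facet normal 0.384 -0.599 0.703
  outer loop
   vertex 4.1 0.7 2.3
   vertex 5.4 4.0 4.4
   vertex 1.8 3.1 5.6
  endloop
 endfacet
 facet normal 0.401 0.839 -0.369
  outer loop
   vertex 3.5 3.5 1.2
   vertex 1.4 6.0 4.6
   vertex 5.4 4.0 4.4
  endloop
 endfacet
 facet normal 0.861 -0.015 -0.509
  outer loop
   vertex 3.5 3.5 1.2
   vertex 5.4 4.0 4.4
   vertex 4.1 0.7 2.3
  endloop
 endfacet
 facet normal -0.977 0.150 0.150
  outer loop
   vertex 1.0 3.9 4.1
   vertex 1.4 6.0 4.6
   vertex 0.4 2.0 2.1
  endloop
 endfacet
 facet normal -0.903 -0.142 0.406
  outer loop
   vertex 1.0 3.9 4.1
   vertex 0.4 2.0 2.1
   vertex 1.8 3.1 5.6
  endloop
 endfacet
 facet normal -0.870 0.049 0.490
  outer loop
   vertex 1.0 3.9 4.1
   vertex 1.8 3.1 5.6
   vertex 1.4 6.0 4.6
  endloop
 endfacet
 facet normal -0.335 -0.937 0.098
  outer loop
   vertex 1.3 1.5 0.4
   vertex 4.1 0.7 2.3
   vertex 0.4 2.0 2.1
  endloop
 endfacet
 facet normal 0.504 -0.220 -0.835
  outer loop
   vertex 1.3 1.5 0.4
   vertex 3.5 3.5 1.2
   vertex 4.1 0.7 2.3
  endloop
 endfacet
 facet normal -0.698 0.497 -0.516
  outer loop
   vertex 1.3 1.5 0.4
   vertex 0.4 2.0 2.1
   vertex 1.4 6.0 4.6
  endloop
 endfacet
 facet normal -0.339 0.646 -0.684
  outer loop
   vertex 1.3 1.5 0.4
   vertex 1.4 6.0 4.6
   vertex 3.5 3.5 1.2
  endloop
 endfacet
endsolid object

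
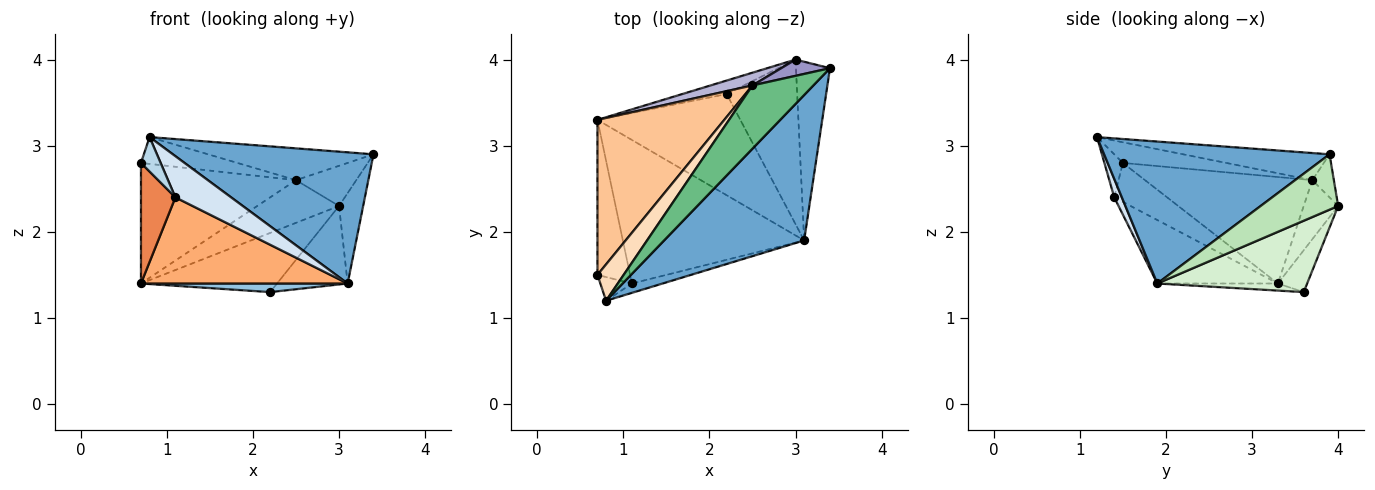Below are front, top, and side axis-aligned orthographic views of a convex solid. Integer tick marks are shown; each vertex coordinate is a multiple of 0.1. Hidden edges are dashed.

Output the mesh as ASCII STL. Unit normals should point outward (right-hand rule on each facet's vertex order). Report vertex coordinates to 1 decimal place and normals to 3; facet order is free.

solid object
 facet normal 0.601 -0.535 0.593
  outer loop
   vertex 3.1 1.9 1.4
   vertex 3.4 3.9 2.9
   vertex 0.8 1.2 3.1
  endloop
 endfacet
 facet normal -0.049 -0.085 -0.995
  outer loop
   vertex 0.7 3.3 1.4
   vertex 2.2 3.6 1.3
   vertex 3.1 1.9 1.4
  endloop
 endfacet
 facet normal -0.611 -0.652 -0.448
  outer loop
   vertex 1.1 1.4 2.4
   vertex 0.8 1.2 3.1
   vertex 0.7 1.5 2.8
  endloop
 endfacet
 facet normal 0.132 -0.967 -0.220
  outer loop
   vertex 1.1 1.4 2.4
   vertex 3.1 1.9 1.4
   vertex 0.8 1.2 3.1
  endloop
 endfacet
 facet normal -0.686 -0.447 -0.574
  outer loop
   vertex 1.1 1.4 2.4
   vertex 0.7 1.5 2.8
   vertex 0.7 3.3 1.4
  endloop
 endfacet
 facet normal -0.287 -0.493 -0.821
  outer loop
   vertex 1.1 1.4 2.4
   vertex 0.7 3.3 1.4
   vertex 3.1 1.9 1.4
  endloop
 endfacet
 facet normal -0.552 0.512 0.658
  outer loop
   vertex 2.5 3.7 2.6
   vertex 0.7 3.3 1.4
   vertex 0.7 1.5 2.8
  endloop
 endfacet
 facet normal -0.536 0.501 0.679
  outer loop
   vertex 2.5 3.7 2.6
   vertex 0.7 1.5 2.8
   vertex 0.8 1.2 3.1
  endloop
 endfacet
 facet normal -0.369 0.417 0.830
  outer loop
   vertex 2.5 3.7 2.6
   vertex 0.8 1.2 3.1
   vertex 3.4 3.9 2.9
  endloop
 endfacet
 facet normal -0.205 0.954 -0.217
  outer loop
   vertex 3.0 4.0 2.3
   vertex 2.2 3.6 1.3
   vertex 0.7 3.3 1.4
  endloop
 endfacet
 facet normal 0.823 0.256 -0.506
  outer loop
   vertex 3.0 4.0 2.3
   vertex 3.4 3.9 2.9
   vertex 3.1 1.9 1.4
  endloop
 endfacet
 facet normal 0.674 0.318 -0.667
  outer loop
   vertex 3.0 4.0 2.3
   vertex 3.1 1.9 1.4
   vertex 2.2 3.6 1.3
  endloop
 endfacet
 facet normal -0.314 0.880 0.356
  outer loop
   vertex 3.0 4.0 2.3
   vertex 2.5 3.7 2.6
   vertex 3.4 3.9 2.9
  endloop
 endfacet
 facet normal -0.374 0.889 0.265
  outer loop
   vertex 3.0 4.0 2.3
   vertex 0.7 3.3 1.4
   vertex 2.5 3.7 2.6
  endloop
 endfacet
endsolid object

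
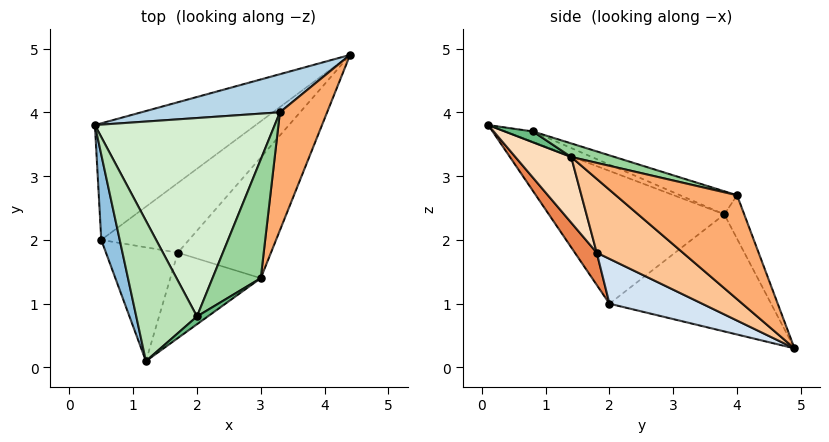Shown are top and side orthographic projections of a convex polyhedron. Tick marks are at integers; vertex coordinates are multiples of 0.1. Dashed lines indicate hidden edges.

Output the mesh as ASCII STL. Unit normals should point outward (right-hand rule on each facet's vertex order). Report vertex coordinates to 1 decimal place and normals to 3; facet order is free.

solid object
 facet normal -0.505 0.512 -0.694
  outer loop
   vertex 0.5 2.0 1.0
   vertex 0.4 3.8 2.4
   vertex 4.4 4.9 0.3
  endloop
 endfacet
 facet normal -0.978 -0.160 0.136
  outer loop
   vertex 0.5 2.0 1.0
   vertex 1.2 0.1 3.8
   vertex 0.4 3.8 2.4
  endloop
 endfacet
 facet normal -0.097 0.946 0.310
  outer loop
   vertex 3.3 4.0 2.7
   vertex 4.4 4.9 0.3
   vertex 0.4 3.8 2.4
  endloop
 endfacet
 facet normal 0.351 -0.638 -0.686
  outer loop
   vertex 1.7 1.8 1.8
   vertex 0.5 2.0 1.0
   vertex 4.4 4.9 0.3
  endloop
 endfacet
 facet normal 0.263 -0.767 -0.586
  outer loop
   vertex 1.7 1.8 1.8
   vertex 1.2 0.1 3.8
   vertex 0.5 2.0 1.0
  endloop
 endfacet
 facet normal 0.910 -0.010 0.414
  outer loop
   vertex 3.0 1.4 3.3
   vertex 4.4 4.9 0.3
   vertex 3.3 4.0 2.7
  endloop
 endfacet
 facet normal 0.457 -0.677 -0.577
  outer loop
   vertex 3.0 1.4 3.3
   vertex 1.7 1.8 1.8
   vertex 4.4 4.9 0.3
  endloop
 endfacet
 facet normal 0.390 -0.747 -0.538
  outer loop
   vertex 3.0 1.4 3.3
   vertex 1.2 0.1 3.8
   vertex 1.7 1.8 1.8
  endloop
 endfacet
 facet normal 0.577 -0.577 0.577
  outer loop
   vertex 2.0 0.8 3.7
   vertex 1.2 0.1 3.8
   vertex 3.0 1.4 3.3
  endloop
 endfacet
 facet normal 0.266 0.188 0.946
  outer loop
   vertex 2.0 0.8 3.7
   vertex 3.0 1.4 3.3
   vertex 3.3 4.0 2.7
  endloop
 endfacet
 facet normal -0.162 0.318 0.934
  outer loop
   vertex 2.0 0.8 3.7
   vertex 0.4 3.8 2.4
   vertex 1.2 0.1 3.8
  endloop
 endfacet
 facet normal -0.120 0.340 0.933
  outer loop
   vertex 2.0 0.8 3.7
   vertex 3.3 4.0 2.7
   vertex 0.4 3.8 2.4
  endloop
 endfacet
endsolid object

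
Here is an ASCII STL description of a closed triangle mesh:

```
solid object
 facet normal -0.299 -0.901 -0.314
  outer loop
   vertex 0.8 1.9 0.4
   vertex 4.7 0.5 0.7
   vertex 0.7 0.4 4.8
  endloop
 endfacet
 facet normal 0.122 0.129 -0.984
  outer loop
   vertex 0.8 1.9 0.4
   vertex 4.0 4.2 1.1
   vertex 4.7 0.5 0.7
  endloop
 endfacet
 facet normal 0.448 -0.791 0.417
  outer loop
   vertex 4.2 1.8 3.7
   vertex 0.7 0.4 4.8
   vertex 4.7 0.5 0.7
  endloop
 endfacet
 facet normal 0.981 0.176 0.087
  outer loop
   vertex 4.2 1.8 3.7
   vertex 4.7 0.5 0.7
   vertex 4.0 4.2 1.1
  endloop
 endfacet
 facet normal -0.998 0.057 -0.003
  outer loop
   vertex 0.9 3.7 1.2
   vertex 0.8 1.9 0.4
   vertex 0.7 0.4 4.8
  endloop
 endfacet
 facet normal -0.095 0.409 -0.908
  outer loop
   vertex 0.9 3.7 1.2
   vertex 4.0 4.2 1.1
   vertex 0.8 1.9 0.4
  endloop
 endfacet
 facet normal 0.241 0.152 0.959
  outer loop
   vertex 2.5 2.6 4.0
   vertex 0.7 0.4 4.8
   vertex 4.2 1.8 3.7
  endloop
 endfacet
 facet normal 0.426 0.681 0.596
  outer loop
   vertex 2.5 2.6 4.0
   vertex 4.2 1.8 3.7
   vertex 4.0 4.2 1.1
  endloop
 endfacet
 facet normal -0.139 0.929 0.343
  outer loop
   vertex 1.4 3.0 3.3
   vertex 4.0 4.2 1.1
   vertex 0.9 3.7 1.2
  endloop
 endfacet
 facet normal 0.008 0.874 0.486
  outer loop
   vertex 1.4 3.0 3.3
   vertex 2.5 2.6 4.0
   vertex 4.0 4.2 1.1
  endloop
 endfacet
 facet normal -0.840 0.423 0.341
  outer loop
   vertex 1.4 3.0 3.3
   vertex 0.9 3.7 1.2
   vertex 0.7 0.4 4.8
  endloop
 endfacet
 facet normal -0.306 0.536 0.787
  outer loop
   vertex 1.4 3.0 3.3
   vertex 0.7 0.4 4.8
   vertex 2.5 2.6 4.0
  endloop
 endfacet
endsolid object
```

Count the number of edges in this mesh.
18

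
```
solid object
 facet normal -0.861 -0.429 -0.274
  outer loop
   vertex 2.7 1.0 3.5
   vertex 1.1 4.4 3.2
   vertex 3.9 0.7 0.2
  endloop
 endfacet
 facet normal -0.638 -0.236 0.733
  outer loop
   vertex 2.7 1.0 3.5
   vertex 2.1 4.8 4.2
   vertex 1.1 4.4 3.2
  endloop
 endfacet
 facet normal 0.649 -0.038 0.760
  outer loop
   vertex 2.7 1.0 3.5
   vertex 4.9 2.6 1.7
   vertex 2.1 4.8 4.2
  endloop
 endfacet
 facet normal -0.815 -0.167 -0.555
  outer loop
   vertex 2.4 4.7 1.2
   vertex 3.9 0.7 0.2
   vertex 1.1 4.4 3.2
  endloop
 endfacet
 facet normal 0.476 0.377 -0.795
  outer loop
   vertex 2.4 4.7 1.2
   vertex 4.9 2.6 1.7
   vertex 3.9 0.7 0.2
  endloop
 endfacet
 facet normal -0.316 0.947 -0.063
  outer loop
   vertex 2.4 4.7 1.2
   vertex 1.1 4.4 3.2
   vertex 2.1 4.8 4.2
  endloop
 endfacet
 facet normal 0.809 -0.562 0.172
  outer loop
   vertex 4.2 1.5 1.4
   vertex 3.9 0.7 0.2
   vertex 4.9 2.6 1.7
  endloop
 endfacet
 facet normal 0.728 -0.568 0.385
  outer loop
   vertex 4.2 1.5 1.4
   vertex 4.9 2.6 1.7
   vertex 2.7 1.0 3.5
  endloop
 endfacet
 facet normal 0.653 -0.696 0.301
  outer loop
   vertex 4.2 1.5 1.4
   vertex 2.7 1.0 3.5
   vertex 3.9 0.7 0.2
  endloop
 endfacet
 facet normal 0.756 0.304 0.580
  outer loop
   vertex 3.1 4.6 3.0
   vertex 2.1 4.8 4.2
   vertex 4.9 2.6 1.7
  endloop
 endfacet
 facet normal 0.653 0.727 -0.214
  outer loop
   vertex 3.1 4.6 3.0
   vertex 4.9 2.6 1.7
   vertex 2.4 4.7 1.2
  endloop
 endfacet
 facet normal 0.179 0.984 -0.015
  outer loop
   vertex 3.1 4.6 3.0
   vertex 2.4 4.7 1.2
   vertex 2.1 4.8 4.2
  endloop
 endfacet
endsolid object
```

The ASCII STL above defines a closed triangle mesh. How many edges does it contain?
18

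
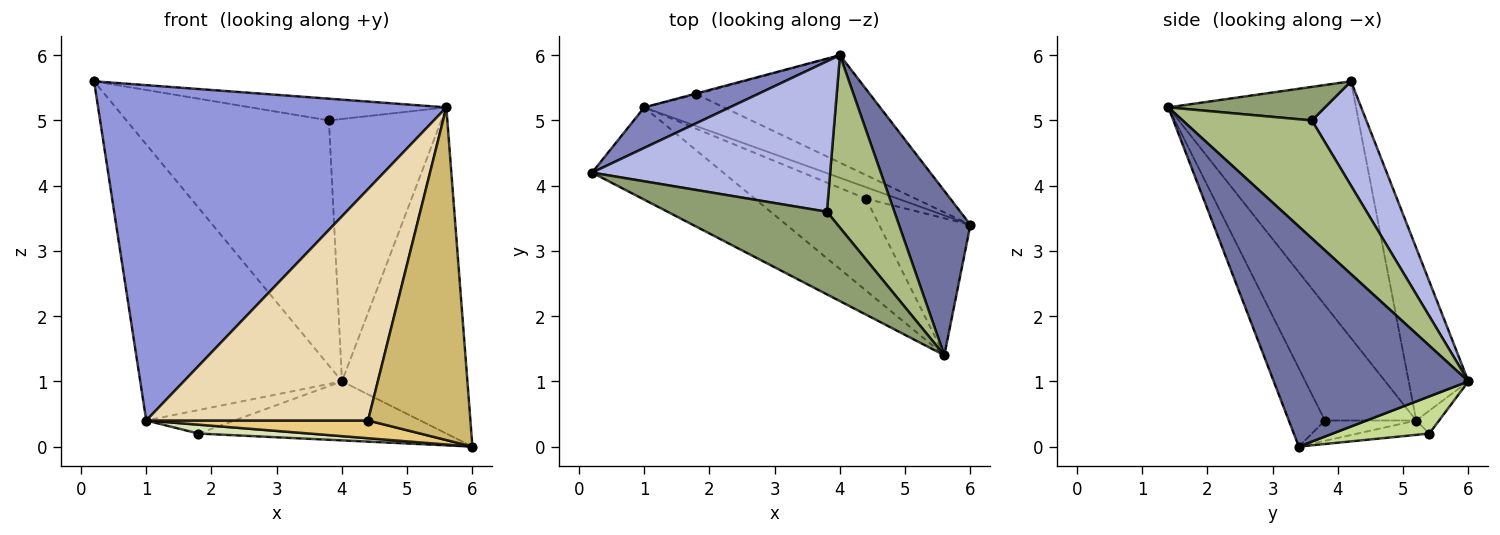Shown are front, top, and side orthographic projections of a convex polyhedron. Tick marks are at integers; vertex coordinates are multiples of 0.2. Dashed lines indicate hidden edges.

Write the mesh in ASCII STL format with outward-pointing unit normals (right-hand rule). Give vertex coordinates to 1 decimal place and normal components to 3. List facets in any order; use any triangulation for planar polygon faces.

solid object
 facet normal 0.811 0.523 0.263
  outer loop
   vertex 5.6 1.4 5.2
   vertex 6.0 3.4 0.0
   vertex 4.0 6.0 1.0
  endloop
 endfacet
 facet normal -0.281 0.950 0.139
  outer loop
   vertex 1.0 5.2 0.4
   vertex 0.2 4.2 5.6
   vertex 4.0 6.0 1.0
  endloop
 endfacet
 facet normal -0.461 -0.856 -0.235
  outer loop
   vertex 1.0 5.2 0.4
   vertex 5.6 1.4 5.2
   vertex 0.2 4.2 5.6
  endloop
 endfacet
 facet normal 0.223 0.831 0.510
  outer loop
   vertex 3.8 3.6 5.0
   vertex 4.0 6.0 1.0
   vertex 0.2 4.2 5.6
  endloop
 endfacet
 facet normal 0.200 0.249 0.948
  outer loop
   vertex 3.8 3.6 5.0
   vertex 0.2 4.2 5.6
   vertex 5.6 1.4 5.2
  endloop
 endfacet
 facet normal 0.693 0.603 0.396
  outer loop
   vertex 3.8 3.6 5.0
   vertex 5.6 1.4 5.2
   vertex 4.0 6.0 1.0
  endloop
 endfacet
 facet normal 0.184 0.473 -0.862
  outer loop
   vertex 1.8 5.4 0.2
   vertex 4.0 6.0 1.0
   vertex 6.0 3.4 0.0
  endloop
 endfacet
 facet normal -0.171 -0.264 -0.949
  outer loop
   vertex 1.8 5.4 0.2
   vertex 6.0 3.4 0.0
   vertex 1.0 5.2 0.4
  endloop
 endfacet
 facet normal -0.251 0.967 -0.036
  outer loop
   vertex 1.8 5.4 0.2
   vertex 1.0 5.2 0.4
   vertex 4.0 6.0 1.0
  endloop
 endfacet
 facet normal -0.310 -0.879 -0.362
  outer loop
   vertex 4.4 3.8 0.4
   vertex 6.0 3.4 0.0
   vertex 5.6 1.4 5.2
  endloop
 endfacet
 facet normal -0.327 -0.793 -0.513
  outer loop
   vertex 4.4 3.8 0.4
   vertex 1.0 5.2 0.4
   vertex 6.0 3.4 0.0
  endloop
 endfacet
 facet normal -0.357 -0.868 -0.345
  outer loop
   vertex 4.4 3.8 0.4
   vertex 5.6 1.4 5.2
   vertex 1.0 5.2 0.4
  endloop
 endfacet
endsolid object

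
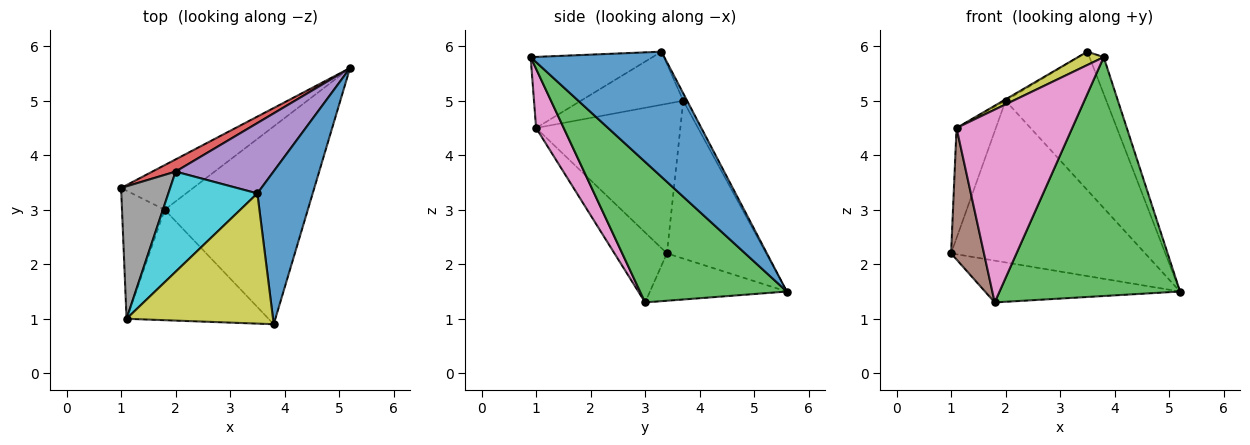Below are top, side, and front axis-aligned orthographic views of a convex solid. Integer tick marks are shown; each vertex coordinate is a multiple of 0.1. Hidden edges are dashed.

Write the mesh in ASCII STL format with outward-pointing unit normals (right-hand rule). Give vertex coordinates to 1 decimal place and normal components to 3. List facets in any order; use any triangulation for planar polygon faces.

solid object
 facet normal 0.910 0.097 0.402
  outer loop
   vertex 3.5 3.3 5.9
   vertex 3.8 0.9 5.8
   vertex 5.2 5.6 1.5
  endloop
 endfacet
 facet normal -0.432 0.616 -0.658
  outer loop
   vertex 1.8 3.0 1.3
   vertex 1.0 3.4 2.2
   vertex 5.2 5.6 1.5
  endloop
 endfacet
 facet normal 0.531 -0.653 -0.541
  outer loop
   vertex 1.8 3.0 1.3
   vertex 5.2 5.6 1.5
   vertex 3.8 0.9 5.8
  endloop
 endfacet
 facet normal -0.454 0.888 0.067
  outer loop
   vertex 2.0 3.7 5.0
   vertex 5.2 5.6 1.5
   vertex 1.0 3.4 2.2
  endloop
 endfacet
 facet normal -0.034 0.891 0.453
  outer loop
   vertex 2.0 3.7 5.0
   vertex 3.5 3.3 5.9
   vertex 5.2 5.6 1.5
  endloop
 endfacet
 facet normal -0.753 -0.472 -0.459
  outer loop
   vertex 1.1 1.0 4.5
   vertex 1.0 3.4 2.2
   vertex 1.8 3.0 1.3
  endloop
 endfacet
 facet normal 0.203 -0.850 -0.487
  outer loop
   vertex 1.1 1.0 4.5
   vertex 1.8 3.0 1.3
   vertex 3.8 0.9 5.8
  endloop
 endfacet
 facet normal -0.920 0.251 0.302
  outer loop
   vertex 1.1 1.0 4.5
   vertex 2.0 3.7 5.0
   vertex 1.0 3.4 2.2
  endloop
 endfacet
 facet normal -0.435 -0.092 0.896
  outer loop
   vertex 1.1 1.0 4.5
   vertex 3.8 0.9 5.8
   vertex 3.5 3.3 5.9
  endloop
 endfacet
 facet normal -0.512 0.012 0.859
  outer loop
   vertex 1.1 1.0 4.5
   vertex 3.5 3.3 5.9
   vertex 2.0 3.7 5.0
  endloop
 endfacet
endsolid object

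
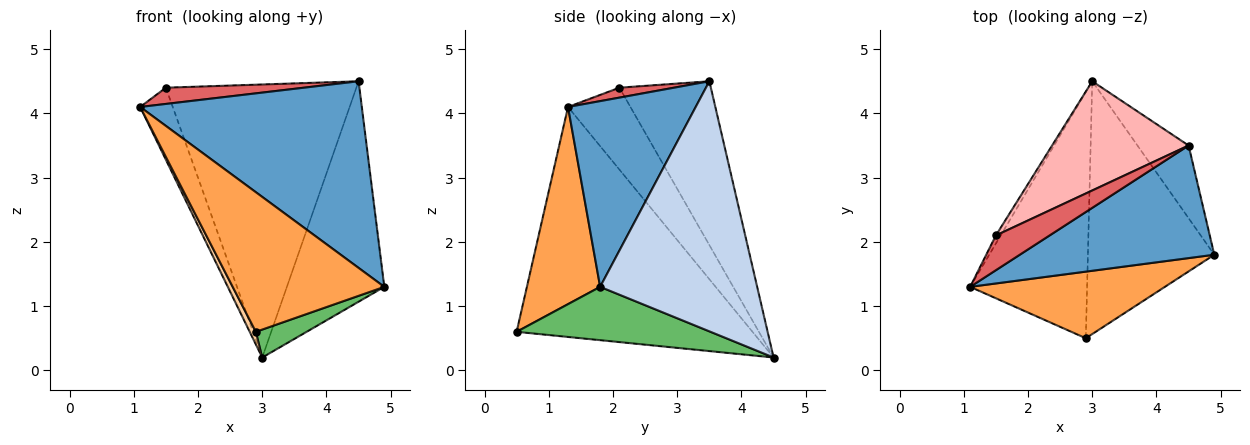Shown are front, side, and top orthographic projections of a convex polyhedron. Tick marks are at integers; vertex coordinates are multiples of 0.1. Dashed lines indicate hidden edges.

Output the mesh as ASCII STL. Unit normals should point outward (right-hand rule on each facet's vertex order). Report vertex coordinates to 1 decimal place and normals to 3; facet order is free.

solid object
 facet normal 0.442 -0.768 0.463
  outer loop
   vertex 4.5 3.5 4.5
   vertex 1.1 1.3 4.1
   vertex 4.9 1.8 1.3
  endloop
 endfacet
 facet normal 0.837 0.519 -0.171
  outer loop
   vertex 4.5 3.5 4.5
   vertex 4.9 1.8 1.3
   vertex 3.0 4.5 0.2
  endloop
 endfacet
 facet normal 0.400 -0.827 0.395
  outer loop
   vertex 2.9 0.5 0.6
   vertex 4.9 1.8 1.3
   vertex 1.1 1.3 4.1
  endloop
 endfacet
 facet normal -0.891 -0.023 -0.453
  outer loop
   vertex 2.9 0.5 0.6
   vertex 1.1 1.3 4.1
   vertex 3.0 4.5 0.2
  endloop
 endfacet
 facet normal 0.387 -0.101 -0.917
  outer loop
   vertex 2.9 0.5 0.6
   vertex 3.0 4.5 0.2
   vertex 4.9 1.8 1.3
  endloop
 endfacet
 facet normal -0.885 0.462 -0.052
  outer loop
   vertex 1.5 2.1 4.4
   vertex 3.0 4.5 0.2
   vertex 1.1 1.3 4.1
  endloop
 endfacet
 facet normal 0.165 -0.418 0.893
  outer loop
   vertex 1.5 2.1 4.4
   vertex 1.1 1.3 4.1
   vertex 4.5 3.5 4.5
  endloop
 endfacet
 facet normal -0.407 0.848 0.339
  outer loop
   vertex 1.5 2.1 4.4
   vertex 4.5 3.5 4.5
   vertex 3.0 4.5 0.2
  endloop
 endfacet
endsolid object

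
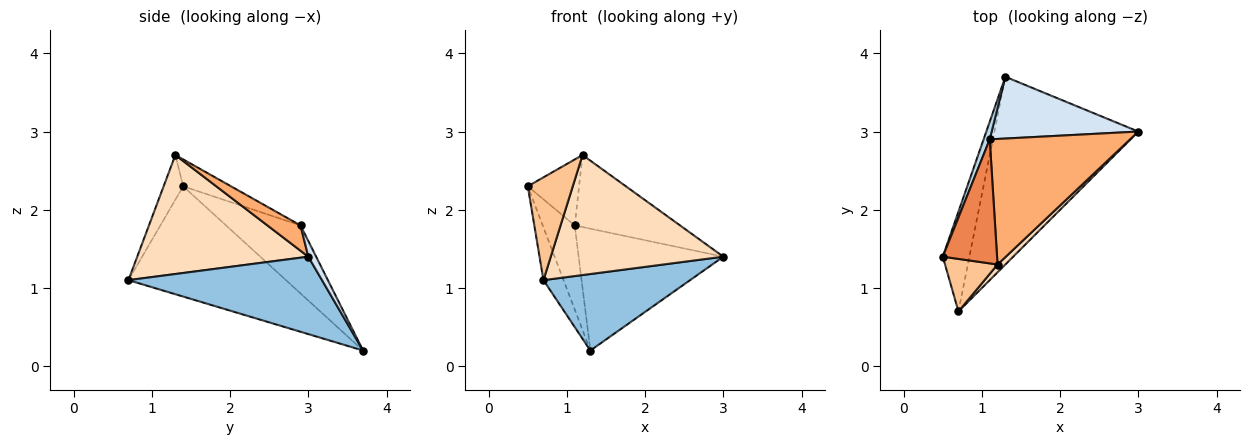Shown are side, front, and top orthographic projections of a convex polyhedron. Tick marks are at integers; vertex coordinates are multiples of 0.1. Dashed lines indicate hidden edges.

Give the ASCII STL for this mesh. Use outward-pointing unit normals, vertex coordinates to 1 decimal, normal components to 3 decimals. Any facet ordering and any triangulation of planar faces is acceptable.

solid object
 facet normal -0.965 0.123 -0.233
  outer loop
   vertex 0.7 0.7 1.1
   vertex 0.5 1.4 2.3
   vertex 1.3 3.7 0.2
  endloop
 endfacet
 facet normal 0.446 -0.338 -0.829
  outer loop
   vertex 0.7 0.7 1.1
   vertex 1.3 3.7 0.2
   vertex 3.0 3.0 1.4
  endloop
 endfacet
 facet normal -0.916 0.394 0.082
  outer loop
   vertex 1.1 2.9 1.8
   vertex 1.3 3.7 0.2
   vertex 0.5 1.4 2.3
  endloop
 endfacet
 facet normal 0.048 0.891 0.452
  outer loop
   vertex 1.1 2.9 1.8
   vertex 3.0 3.0 1.4
   vertex 1.3 3.7 0.2
  endloop
 endfacet
 facet normal -0.401 0.430 0.809
  outer loop
   vertex 1.2 1.3 2.7
   vertex 1.1 2.9 1.8
   vertex 0.5 1.4 2.3
  endloop
 endfacet
 facet normal 0.155 0.492 0.857
  outer loop
   vertex 1.2 1.3 2.7
   vertex 3.0 3.0 1.4
   vertex 1.1 2.9 1.8
  endloop
 endfacet
 facet normal -0.361 -0.830 0.424
  outer loop
   vertex 1.2 1.3 2.7
   vertex 0.5 1.4 2.3
   vertex 0.7 0.7 1.1
  endloop
 endfacet
 facet normal 0.703 -0.709 0.046
  outer loop
   vertex 1.2 1.3 2.7
   vertex 0.7 0.7 1.1
   vertex 3.0 3.0 1.4
  endloop
 endfacet
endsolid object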